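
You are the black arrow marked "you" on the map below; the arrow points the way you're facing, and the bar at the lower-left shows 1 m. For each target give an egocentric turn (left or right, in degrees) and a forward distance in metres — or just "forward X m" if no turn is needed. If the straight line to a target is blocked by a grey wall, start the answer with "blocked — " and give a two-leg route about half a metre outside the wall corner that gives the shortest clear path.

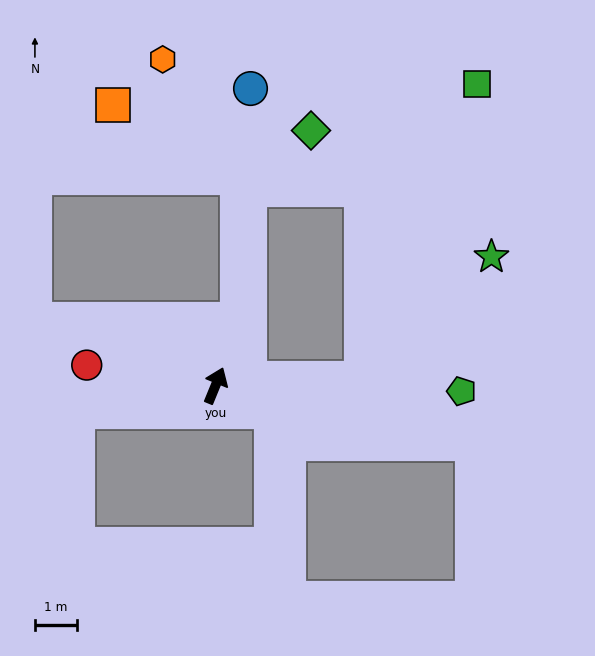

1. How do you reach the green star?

blocked — turn right 65°, forward 3.5 m, then turn left 41°, forward 4.2 m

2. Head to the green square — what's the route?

blocked — turn right 65°, forward 3.5 m, then turn left 66°, forward 7.5 m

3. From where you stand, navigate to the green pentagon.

turn right 69°, forward 5.8 m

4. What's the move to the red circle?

turn left 103°, forward 3.1 m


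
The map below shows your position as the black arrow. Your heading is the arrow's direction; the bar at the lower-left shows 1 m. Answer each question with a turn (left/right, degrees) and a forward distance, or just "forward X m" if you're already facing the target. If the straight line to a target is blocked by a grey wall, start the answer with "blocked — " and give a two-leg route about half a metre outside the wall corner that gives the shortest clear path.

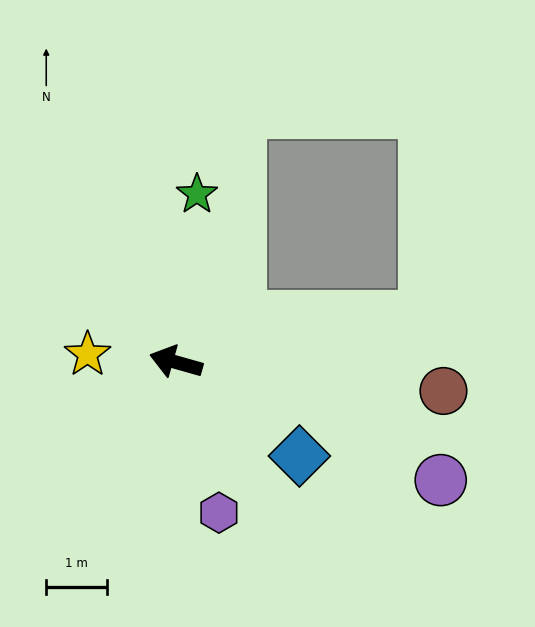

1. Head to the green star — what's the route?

turn right 81°, forward 2.8 m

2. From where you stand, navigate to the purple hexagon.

turn left 122°, forward 2.6 m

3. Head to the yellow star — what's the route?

turn left 11°, forward 1.5 m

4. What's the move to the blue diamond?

turn left 159°, forward 2.5 m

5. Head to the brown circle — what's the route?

turn right 170°, forward 4.4 m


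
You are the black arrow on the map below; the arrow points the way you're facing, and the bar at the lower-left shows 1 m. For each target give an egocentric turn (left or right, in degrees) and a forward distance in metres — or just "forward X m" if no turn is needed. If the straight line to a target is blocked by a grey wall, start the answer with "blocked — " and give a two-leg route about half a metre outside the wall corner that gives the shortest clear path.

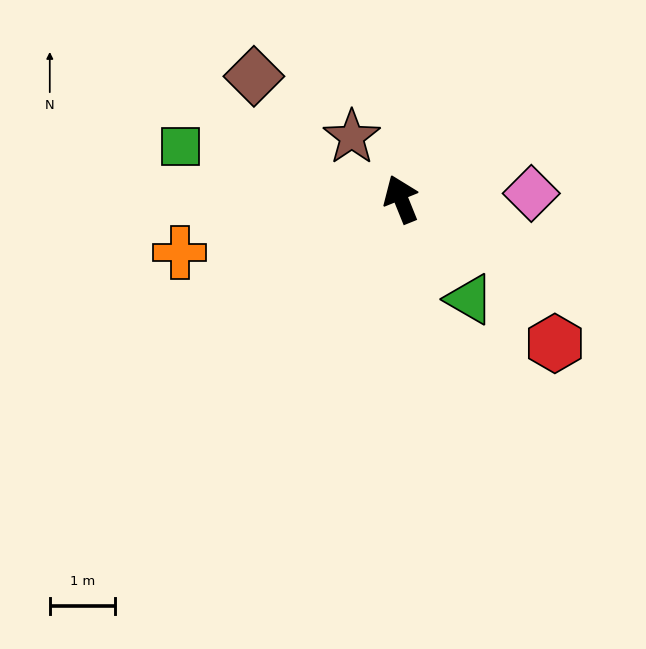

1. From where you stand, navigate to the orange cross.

turn left 82°, forward 3.5 m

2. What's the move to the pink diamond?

turn right 110°, forward 2.0 m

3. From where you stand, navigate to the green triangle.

turn right 168°, forward 1.9 m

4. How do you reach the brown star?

turn left 16°, forward 1.2 m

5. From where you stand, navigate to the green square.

turn left 55°, forward 3.5 m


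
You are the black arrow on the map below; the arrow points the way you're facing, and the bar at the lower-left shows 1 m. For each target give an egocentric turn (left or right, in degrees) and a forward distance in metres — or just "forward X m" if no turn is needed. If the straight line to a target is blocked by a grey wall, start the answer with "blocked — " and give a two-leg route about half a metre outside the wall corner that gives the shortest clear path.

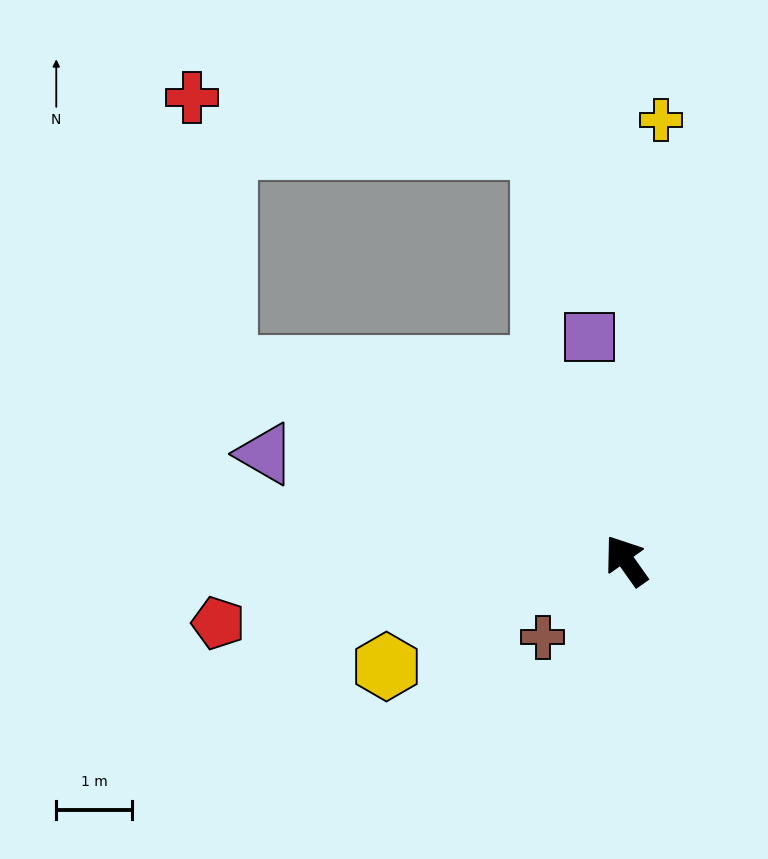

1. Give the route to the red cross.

blocked — turn left 29°, forward 5.9 m, then turn right 57°, forward 3.6 m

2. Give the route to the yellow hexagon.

turn left 79°, forward 3.5 m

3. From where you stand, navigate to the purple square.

turn right 26°, forward 3.0 m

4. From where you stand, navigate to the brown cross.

turn left 97°, forward 1.5 m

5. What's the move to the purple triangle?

turn left 38°, forward 5.0 m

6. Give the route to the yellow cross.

turn right 40°, forward 5.9 m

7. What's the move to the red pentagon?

turn left 63°, forward 5.5 m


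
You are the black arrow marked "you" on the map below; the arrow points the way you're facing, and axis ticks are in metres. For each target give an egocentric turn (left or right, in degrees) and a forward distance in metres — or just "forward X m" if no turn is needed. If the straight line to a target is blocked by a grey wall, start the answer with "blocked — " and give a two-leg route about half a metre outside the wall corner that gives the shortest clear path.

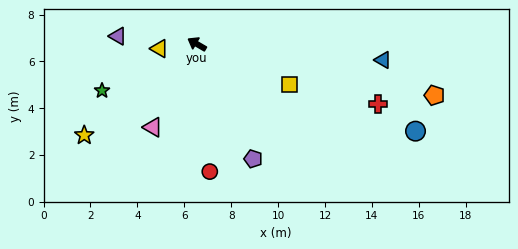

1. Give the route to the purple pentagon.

turn left 146°, forward 5.5 m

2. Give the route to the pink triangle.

turn left 92°, forward 4.0 m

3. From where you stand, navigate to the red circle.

turn left 126°, forward 5.5 m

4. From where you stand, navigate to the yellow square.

turn right 173°, forward 4.3 m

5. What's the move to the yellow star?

turn left 69°, forward 6.2 m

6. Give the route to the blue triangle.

turn right 155°, forward 8.0 m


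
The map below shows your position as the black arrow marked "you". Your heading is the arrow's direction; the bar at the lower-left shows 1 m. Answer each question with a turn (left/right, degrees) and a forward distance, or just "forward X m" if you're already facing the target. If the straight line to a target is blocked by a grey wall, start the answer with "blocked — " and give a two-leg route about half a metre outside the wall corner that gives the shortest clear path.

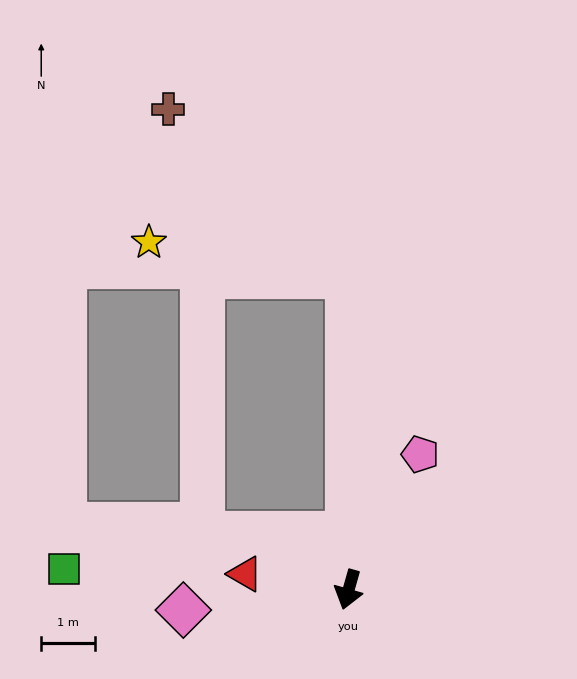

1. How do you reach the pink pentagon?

turn left 168°, forward 2.9 m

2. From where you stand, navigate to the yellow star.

blocked — turn right 164°, forward 5.9 m, then turn left 80°, forward 3.8 m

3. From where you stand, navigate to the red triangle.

turn right 83°, forward 2.0 m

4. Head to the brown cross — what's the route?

blocked — turn right 164°, forward 5.9 m, then turn left 47°, forward 4.6 m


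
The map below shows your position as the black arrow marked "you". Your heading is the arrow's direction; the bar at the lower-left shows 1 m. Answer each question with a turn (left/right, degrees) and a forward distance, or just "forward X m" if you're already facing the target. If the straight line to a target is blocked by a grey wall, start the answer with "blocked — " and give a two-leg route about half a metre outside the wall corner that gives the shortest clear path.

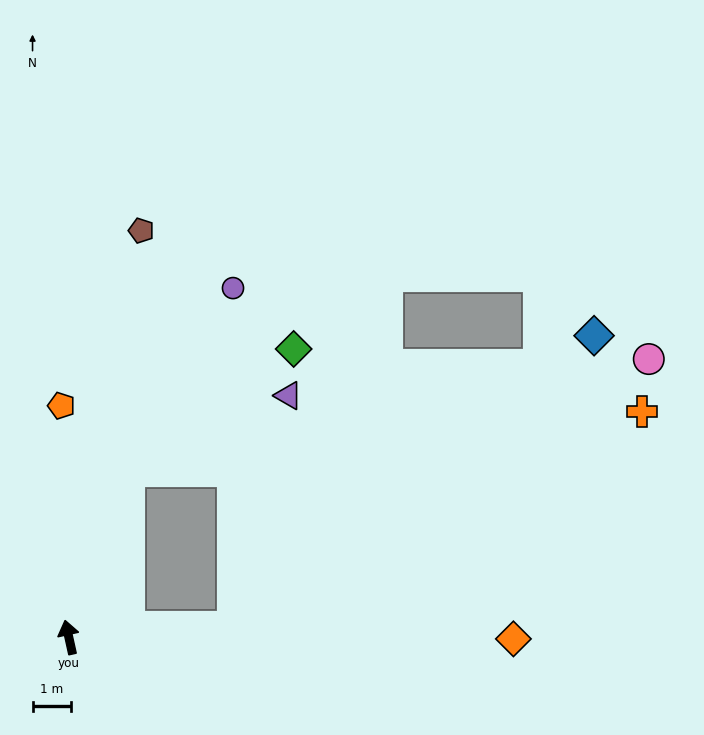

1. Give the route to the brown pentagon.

turn right 23°, forward 10.8 m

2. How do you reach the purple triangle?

blocked — turn right 32°, forward 4.6 m, then turn right 45°, forward 4.6 m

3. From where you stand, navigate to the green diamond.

blocked — turn right 32°, forward 4.6 m, then turn right 34°, forward 5.4 m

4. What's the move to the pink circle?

blocked — turn right 99°, forward 4.3 m, then turn left 29°, forward 13.0 m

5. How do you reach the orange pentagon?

turn right 11°, forward 6.1 m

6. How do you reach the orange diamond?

turn right 103°, forward 11.7 m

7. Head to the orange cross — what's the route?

blocked — turn right 99°, forward 4.3 m, then turn left 24°, forward 12.1 m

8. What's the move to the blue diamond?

blocked — turn right 99°, forward 4.3 m, then turn left 35°, forward 12.2 m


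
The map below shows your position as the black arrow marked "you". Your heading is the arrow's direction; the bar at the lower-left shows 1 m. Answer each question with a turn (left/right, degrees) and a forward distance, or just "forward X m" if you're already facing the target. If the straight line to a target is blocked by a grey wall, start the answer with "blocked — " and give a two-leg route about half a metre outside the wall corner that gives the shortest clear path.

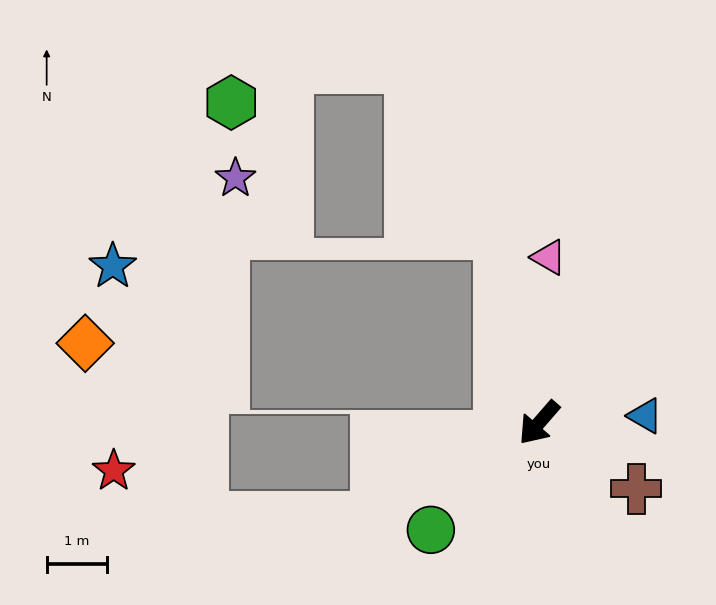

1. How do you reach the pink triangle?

turn right 142°, forward 2.7 m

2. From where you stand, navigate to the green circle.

turn right 4°, forward 2.5 m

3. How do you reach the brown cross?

turn left 97°, forward 1.9 m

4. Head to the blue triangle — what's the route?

turn left 135°, forward 1.8 m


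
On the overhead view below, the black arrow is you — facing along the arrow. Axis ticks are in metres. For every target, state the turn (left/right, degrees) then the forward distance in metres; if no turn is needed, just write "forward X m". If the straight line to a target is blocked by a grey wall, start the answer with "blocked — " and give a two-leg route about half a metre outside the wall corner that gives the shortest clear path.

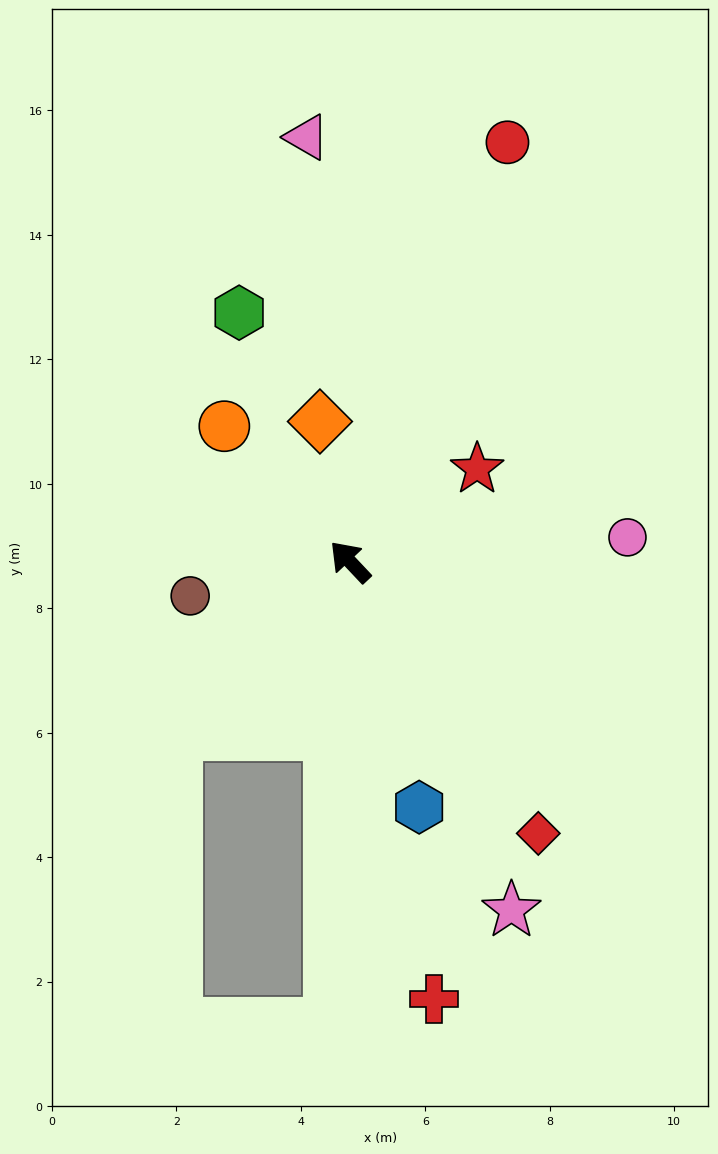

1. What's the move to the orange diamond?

turn right 31°, forward 2.3 m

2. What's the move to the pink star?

turn left 162°, forward 6.2 m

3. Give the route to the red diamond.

turn left 171°, forward 5.3 m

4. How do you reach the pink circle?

turn right 128°, forward 4.5 m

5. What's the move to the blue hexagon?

turn left 152°, forward 4.1 m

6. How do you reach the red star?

turn right 97°, forward 2.5 m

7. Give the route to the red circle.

turn right 64°, forward 7.2 m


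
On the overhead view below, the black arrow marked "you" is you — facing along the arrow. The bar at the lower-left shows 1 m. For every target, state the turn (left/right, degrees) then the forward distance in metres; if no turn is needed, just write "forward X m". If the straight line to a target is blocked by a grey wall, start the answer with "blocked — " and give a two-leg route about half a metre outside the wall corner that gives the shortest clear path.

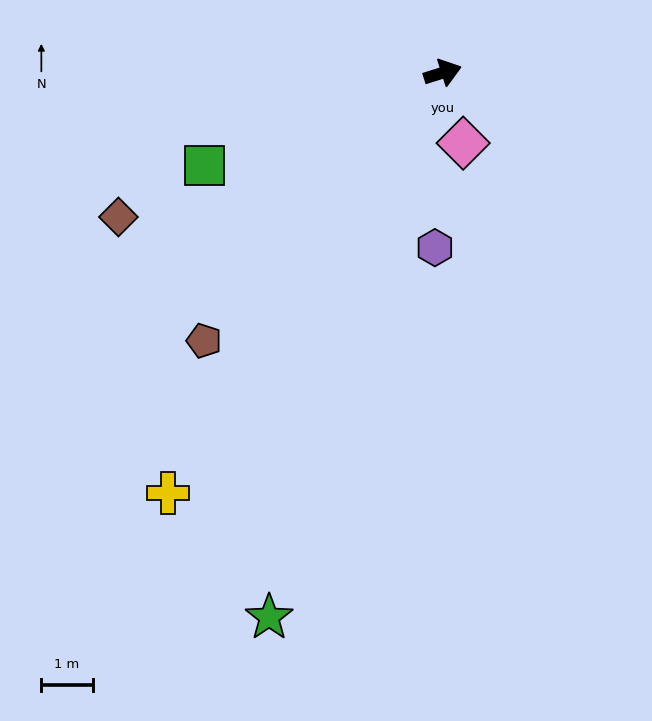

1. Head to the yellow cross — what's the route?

turn right 141°, forward 9.7 m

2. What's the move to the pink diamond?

turn right 91°, forward 1.4 m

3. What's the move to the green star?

turn right 125°, forward 11.1 m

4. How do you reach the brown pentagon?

turn right 149°, forward 7.0 m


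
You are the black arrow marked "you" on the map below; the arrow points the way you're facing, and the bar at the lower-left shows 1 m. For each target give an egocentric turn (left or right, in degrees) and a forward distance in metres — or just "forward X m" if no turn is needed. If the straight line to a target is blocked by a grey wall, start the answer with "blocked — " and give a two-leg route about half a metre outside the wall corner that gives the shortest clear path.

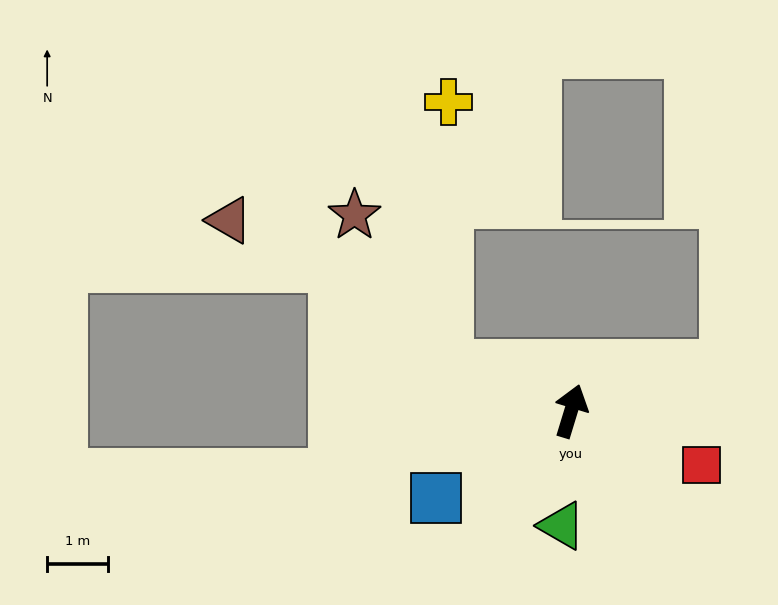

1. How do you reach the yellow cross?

blocked — turn left 87°, forward 2.1 m, then turn right 70°, forward 4.3 m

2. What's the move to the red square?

turn right 95°, forward 2.3 m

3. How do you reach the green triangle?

turn right 168°, forward 1.9 m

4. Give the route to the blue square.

turn left 140°, forward 2.6 m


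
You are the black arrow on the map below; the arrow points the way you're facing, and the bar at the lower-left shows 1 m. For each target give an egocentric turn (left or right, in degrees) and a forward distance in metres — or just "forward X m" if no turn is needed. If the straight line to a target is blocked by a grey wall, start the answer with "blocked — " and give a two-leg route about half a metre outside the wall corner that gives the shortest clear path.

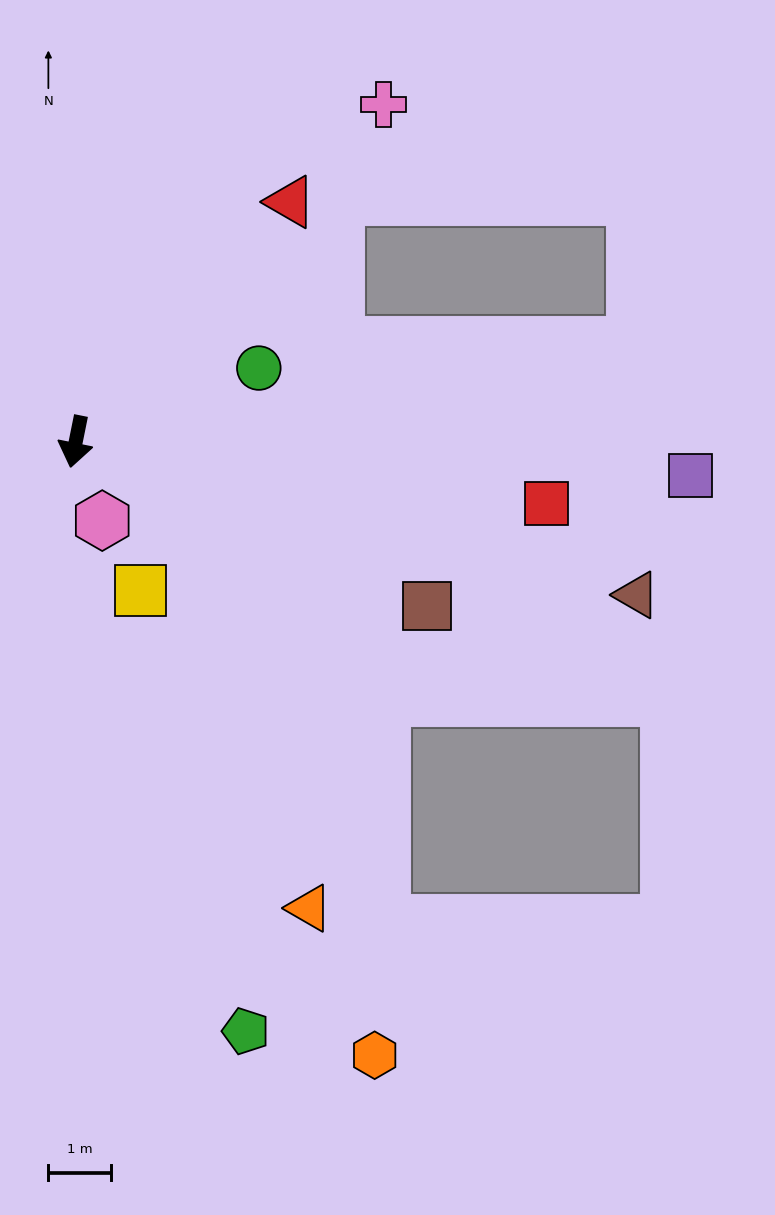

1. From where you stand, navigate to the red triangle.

turn left 150°, forward 5.1 m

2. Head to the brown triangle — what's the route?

turn left 86°, forward 9.2 m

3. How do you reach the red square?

turn left 94°, forward 7.5 m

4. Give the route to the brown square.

turn left 76°, forward 6.2 m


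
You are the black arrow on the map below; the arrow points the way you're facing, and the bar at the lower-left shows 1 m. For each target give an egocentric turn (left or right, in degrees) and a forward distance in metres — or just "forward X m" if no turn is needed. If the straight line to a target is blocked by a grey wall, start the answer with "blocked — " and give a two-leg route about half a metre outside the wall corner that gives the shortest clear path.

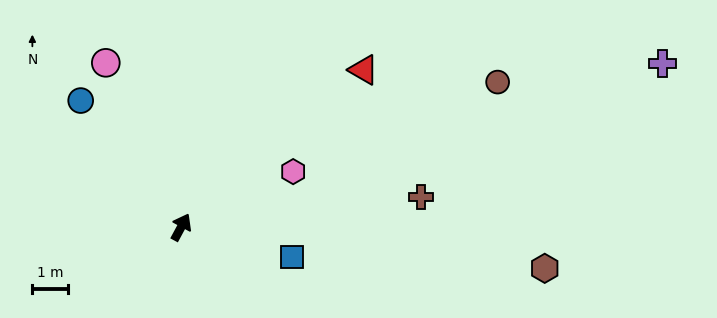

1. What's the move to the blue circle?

turn left 67°, forward 4.5 m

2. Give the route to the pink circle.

turn left 53°, forward 5.1 m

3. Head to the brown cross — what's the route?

turn right 55°, forward 6.8 m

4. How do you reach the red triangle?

turn right 21°, forward 6.8 m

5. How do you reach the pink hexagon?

turn right 35°, forward 3.5 m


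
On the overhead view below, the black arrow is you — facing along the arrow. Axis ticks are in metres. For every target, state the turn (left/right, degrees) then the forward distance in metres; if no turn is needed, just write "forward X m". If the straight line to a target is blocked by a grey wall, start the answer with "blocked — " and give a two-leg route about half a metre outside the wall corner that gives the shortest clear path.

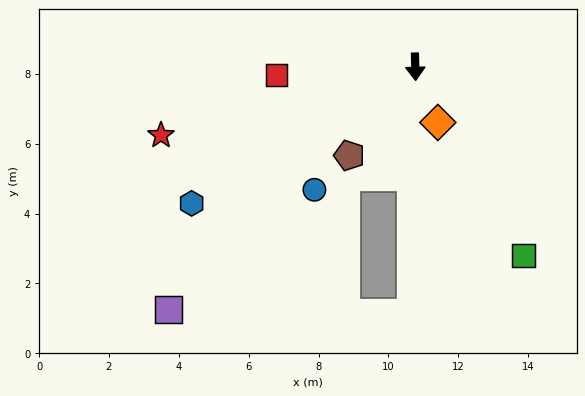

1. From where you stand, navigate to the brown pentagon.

turn right 38°, forward 3.2 m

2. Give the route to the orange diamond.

turn left 20°, forward 1.7 m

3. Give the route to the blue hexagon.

turn right 60°, forward 7.5 m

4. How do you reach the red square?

turn right 88°, forward 4.0 m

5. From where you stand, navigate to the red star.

turn right 77°, forward 7.5 m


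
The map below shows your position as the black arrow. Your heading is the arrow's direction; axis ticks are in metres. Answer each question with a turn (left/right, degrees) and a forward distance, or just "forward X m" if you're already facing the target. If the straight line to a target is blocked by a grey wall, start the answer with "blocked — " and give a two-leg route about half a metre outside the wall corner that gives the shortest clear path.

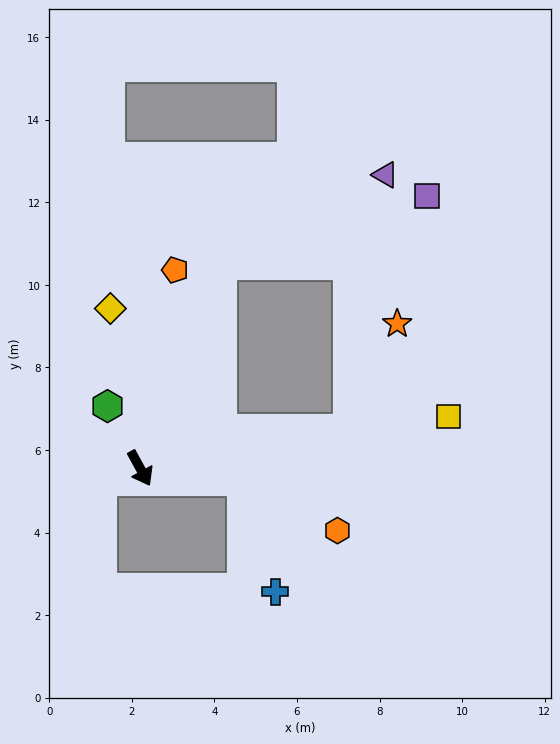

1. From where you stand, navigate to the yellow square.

turn left 71°, forward 7.6 m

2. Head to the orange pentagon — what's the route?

turn left 141°, forward 4.9 m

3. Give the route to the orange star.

blocked — turn left 71°, forward 5.2 m, then turn left 57°, forward 2.8 m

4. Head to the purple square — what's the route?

blocked — turn left 130°, forward 5.3 m, then turn right 51°, forward 5.3 m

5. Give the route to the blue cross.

blocked — turn left 56°, forward 2.5 m, then turn right 70°, forward 2.8 m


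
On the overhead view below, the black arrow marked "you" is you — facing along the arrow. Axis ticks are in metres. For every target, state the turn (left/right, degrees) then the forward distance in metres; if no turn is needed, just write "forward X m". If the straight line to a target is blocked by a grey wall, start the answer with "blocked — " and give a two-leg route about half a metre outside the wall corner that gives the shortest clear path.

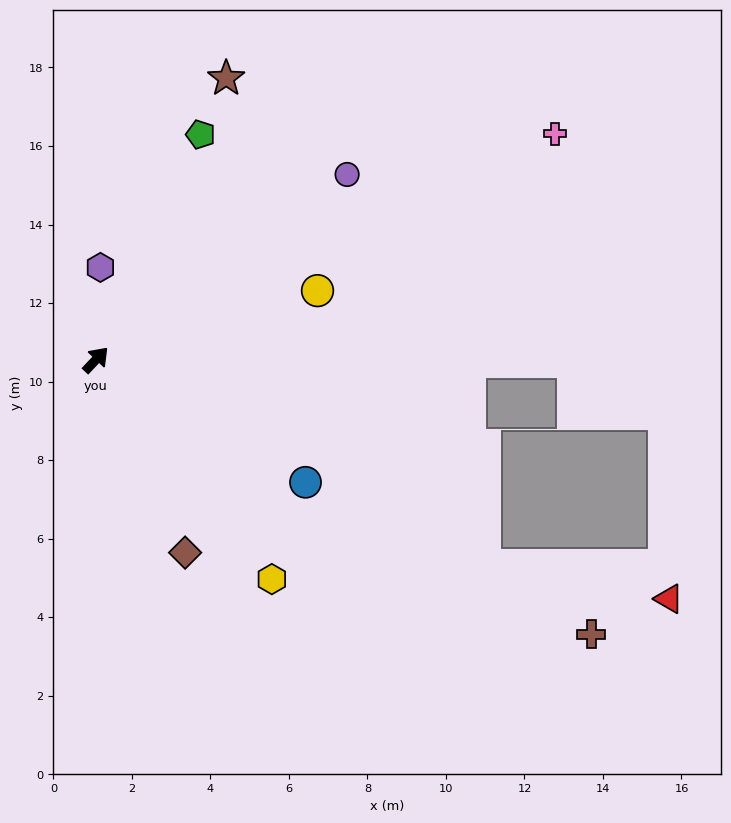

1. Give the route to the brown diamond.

turn right 112°, forward 5.4 m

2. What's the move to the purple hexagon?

turn left 41°, forward 2.4 m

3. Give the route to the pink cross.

turn right 20°, forward 13.0 m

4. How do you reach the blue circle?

turn right 77°, forward 6.2 m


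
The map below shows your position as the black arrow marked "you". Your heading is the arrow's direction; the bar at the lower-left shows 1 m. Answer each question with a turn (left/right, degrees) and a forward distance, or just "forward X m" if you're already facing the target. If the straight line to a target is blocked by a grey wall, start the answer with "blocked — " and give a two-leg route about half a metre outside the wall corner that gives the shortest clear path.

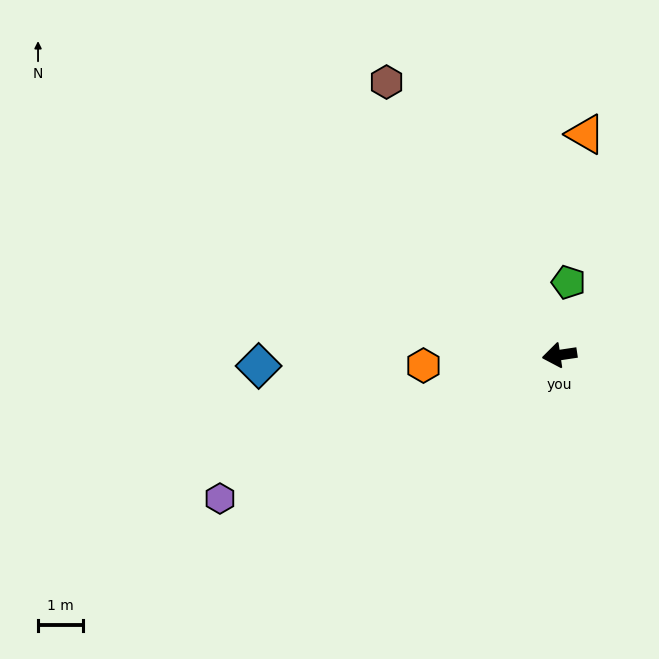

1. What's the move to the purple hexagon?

turn left 14°, forward 8.2 m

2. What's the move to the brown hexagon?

turn right 66°, forward 7.2 m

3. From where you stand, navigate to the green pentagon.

turn right 106°, forward 1.6 m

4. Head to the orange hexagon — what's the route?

turn right 4°, forward 3.0 m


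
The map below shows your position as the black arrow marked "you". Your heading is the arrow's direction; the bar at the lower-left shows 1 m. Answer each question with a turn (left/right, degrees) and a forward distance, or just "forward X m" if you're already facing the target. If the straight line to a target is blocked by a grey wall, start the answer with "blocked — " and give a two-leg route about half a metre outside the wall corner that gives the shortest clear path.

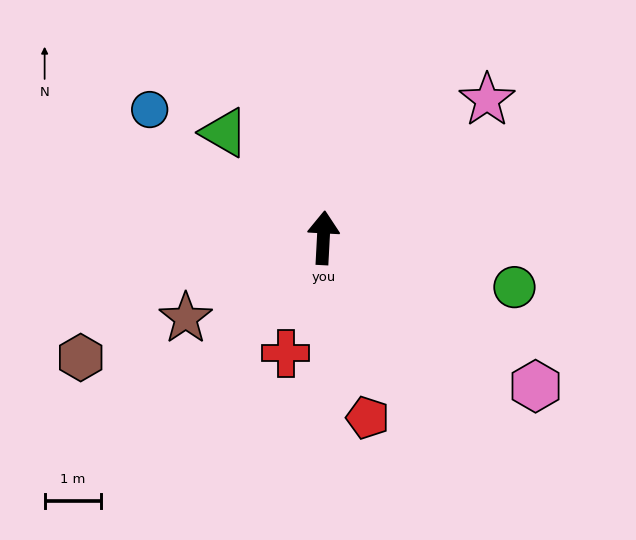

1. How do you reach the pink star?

turn right 47°, forward 3.8 m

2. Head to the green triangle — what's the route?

turn left 46°, forward 2.5 m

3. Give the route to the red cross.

turn left 165°, forward 2.1 m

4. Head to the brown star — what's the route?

turn left 123°, forward 2.8 m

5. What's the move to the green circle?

turn right 101°, forward 3.5 m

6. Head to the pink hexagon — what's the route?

turn right 122°, forward 4.6 m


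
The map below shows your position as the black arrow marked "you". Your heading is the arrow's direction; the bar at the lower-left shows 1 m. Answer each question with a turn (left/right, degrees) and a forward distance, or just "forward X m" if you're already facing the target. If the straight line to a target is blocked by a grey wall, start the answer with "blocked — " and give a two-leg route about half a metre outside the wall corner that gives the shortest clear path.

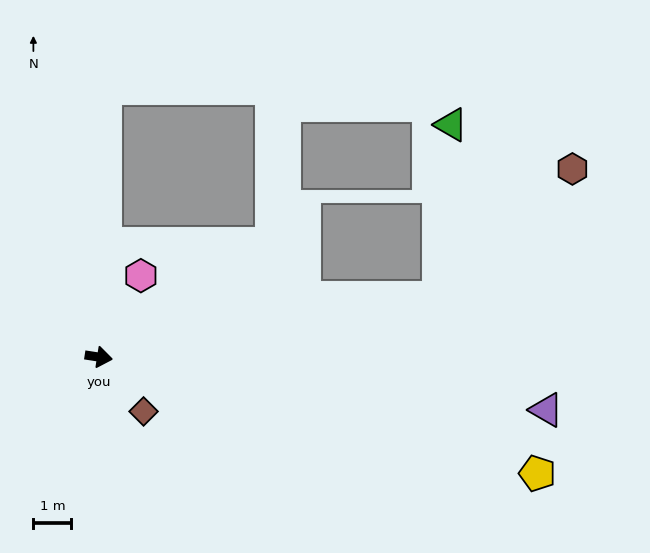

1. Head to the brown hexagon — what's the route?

blocked — turn left 19°, forward 9.1 m, then turn left 33°, forward 4.9 m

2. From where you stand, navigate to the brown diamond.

turn right 42°, forward 1.9 m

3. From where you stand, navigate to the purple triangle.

turn left 2°, forward 11.9 m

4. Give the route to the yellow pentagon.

turn right 6°, forward 11.9 m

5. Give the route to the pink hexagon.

turn left 71°, forward 2.4 m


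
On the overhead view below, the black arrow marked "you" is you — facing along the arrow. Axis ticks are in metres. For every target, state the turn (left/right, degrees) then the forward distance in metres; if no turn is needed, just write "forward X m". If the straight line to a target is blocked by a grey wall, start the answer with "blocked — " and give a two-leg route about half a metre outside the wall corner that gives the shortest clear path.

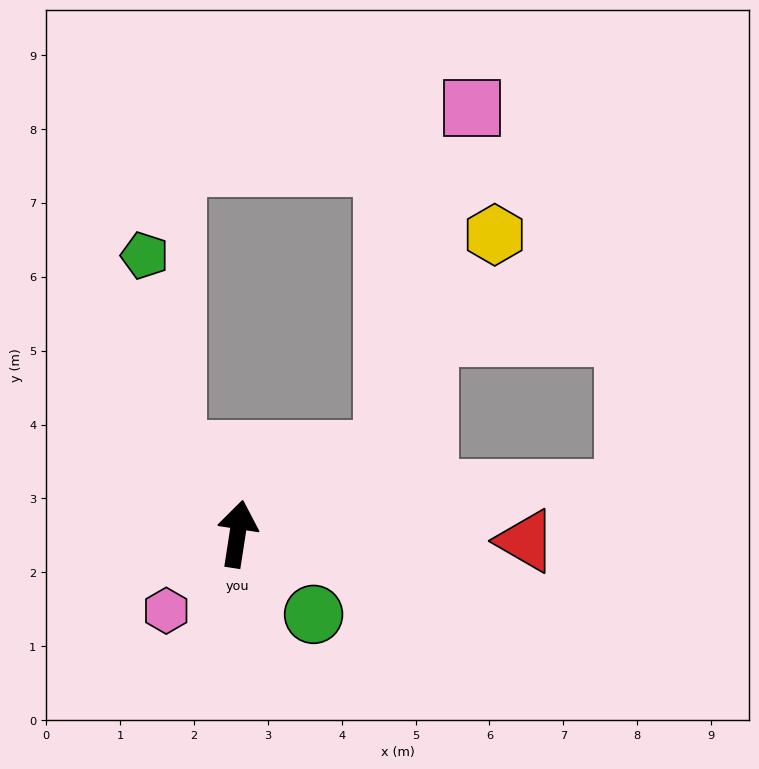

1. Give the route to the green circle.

turn right 128°, forward 1.5 m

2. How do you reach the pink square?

blocked — turn right 52°, forward 2.3 m, then turn left 47°, forward 4.8 m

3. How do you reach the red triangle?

turn right 83°, forward 3.9 m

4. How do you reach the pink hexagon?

turn left 146°, forward 1.4 m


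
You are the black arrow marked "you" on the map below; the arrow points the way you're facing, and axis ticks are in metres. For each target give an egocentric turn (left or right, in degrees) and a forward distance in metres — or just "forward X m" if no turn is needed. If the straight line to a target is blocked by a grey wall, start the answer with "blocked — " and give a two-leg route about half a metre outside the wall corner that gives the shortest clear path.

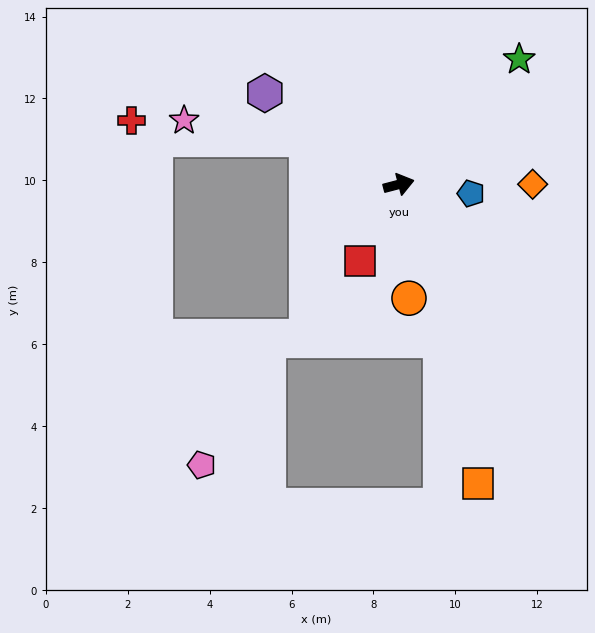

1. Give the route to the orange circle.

turn right 100°, forward 2.8 m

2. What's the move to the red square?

turn right 131°, forward 2.1 m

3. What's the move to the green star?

turn left 31°, forward 4.2 m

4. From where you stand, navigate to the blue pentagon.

turn right 22°, forward 1.8 m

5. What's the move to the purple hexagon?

turn left 131°, forward 4.0 m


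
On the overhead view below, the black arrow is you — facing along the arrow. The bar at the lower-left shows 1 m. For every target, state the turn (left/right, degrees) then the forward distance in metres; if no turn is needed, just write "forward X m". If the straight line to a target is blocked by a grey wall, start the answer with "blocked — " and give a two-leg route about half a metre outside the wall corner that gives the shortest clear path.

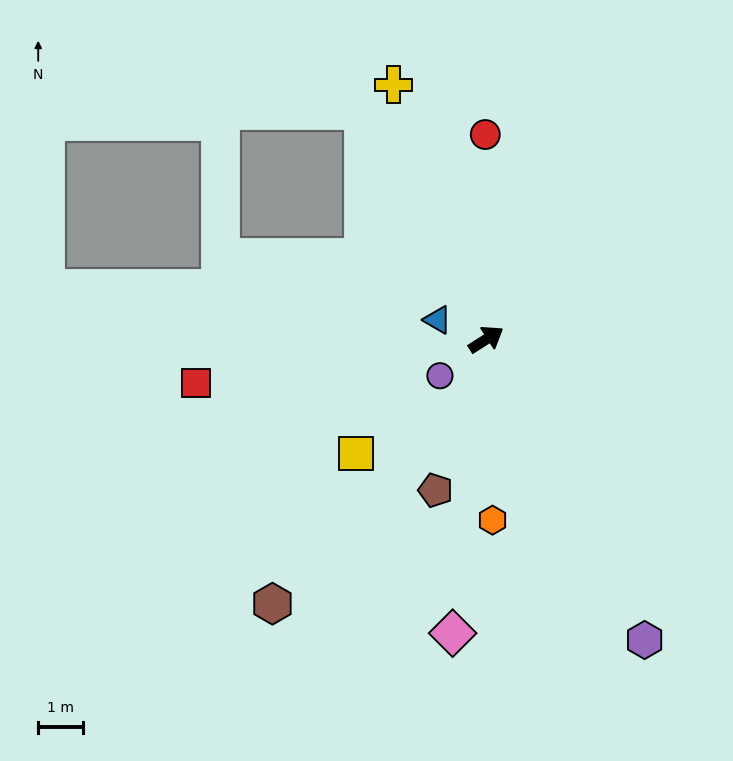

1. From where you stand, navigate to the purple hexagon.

turn right 95°, forward 7.5 m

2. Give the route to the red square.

turn left 156°, forward 6.5 m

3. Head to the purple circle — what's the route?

turn right 174°, forward 1.3 m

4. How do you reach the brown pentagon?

turn right 141°, forward 3.5 m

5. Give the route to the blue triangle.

turn left 126°, forward 1.2 m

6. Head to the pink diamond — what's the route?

turn right 129°, forward 6.6 m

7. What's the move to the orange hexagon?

turn right 121°, forward 4.0 m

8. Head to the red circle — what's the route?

turn left 58°, forward 4.5 m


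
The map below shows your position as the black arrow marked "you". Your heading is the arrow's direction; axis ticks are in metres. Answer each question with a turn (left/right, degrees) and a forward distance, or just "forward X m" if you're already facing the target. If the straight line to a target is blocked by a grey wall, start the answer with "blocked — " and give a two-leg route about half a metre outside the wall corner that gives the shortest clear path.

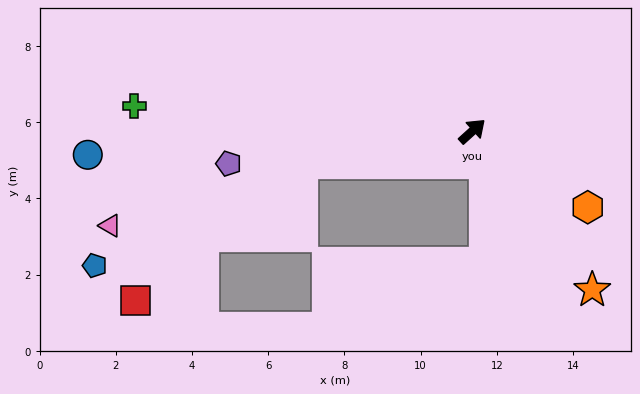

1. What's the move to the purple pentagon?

turn left 145°, forward 6.4 m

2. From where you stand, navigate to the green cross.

turn left 134°, forward 8.9 m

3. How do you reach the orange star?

turn right 95°, forward 5.2 m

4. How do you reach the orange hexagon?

turn right 76°, forward 3.6 m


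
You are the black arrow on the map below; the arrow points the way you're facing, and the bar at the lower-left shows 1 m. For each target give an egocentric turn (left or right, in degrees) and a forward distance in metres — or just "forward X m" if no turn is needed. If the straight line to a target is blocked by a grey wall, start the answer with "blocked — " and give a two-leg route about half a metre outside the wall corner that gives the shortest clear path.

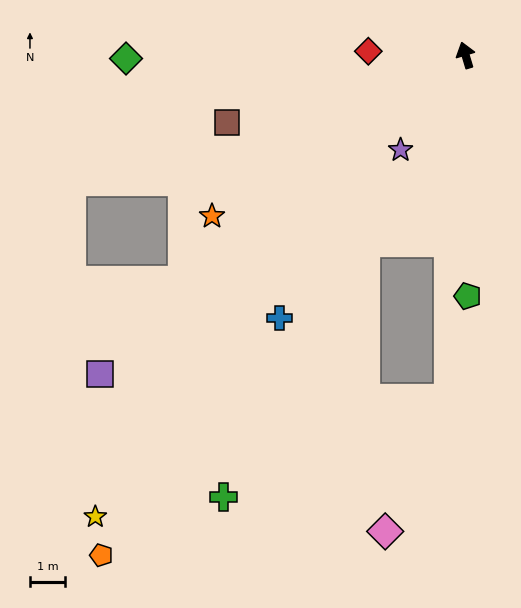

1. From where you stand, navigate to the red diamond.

turn left 71°, forward 2.8 m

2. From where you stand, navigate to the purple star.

turn left 129°, forward 3.3 m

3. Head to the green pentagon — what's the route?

turn left 164°, forward 6.9 m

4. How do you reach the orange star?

turn left 106°, forward 8.6 m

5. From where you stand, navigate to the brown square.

turn left 89°, forward 7.1 m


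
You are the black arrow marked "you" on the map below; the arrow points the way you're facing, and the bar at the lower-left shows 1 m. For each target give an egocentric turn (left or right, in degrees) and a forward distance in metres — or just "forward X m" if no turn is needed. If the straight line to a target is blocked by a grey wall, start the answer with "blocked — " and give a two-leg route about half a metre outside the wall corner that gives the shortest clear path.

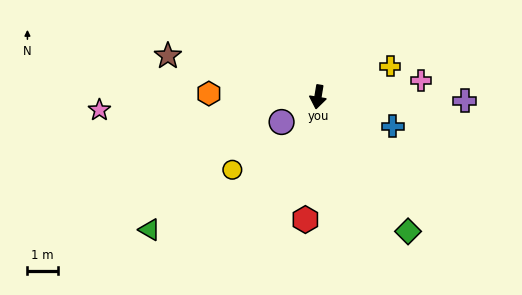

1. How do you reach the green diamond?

turn left 43°, forward 5.4 m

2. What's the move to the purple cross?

turn left 98°, forward 4.9 m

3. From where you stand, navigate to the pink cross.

turn left 108°, forward 3.4 m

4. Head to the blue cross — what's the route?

turn left 78°, forward 2.7 m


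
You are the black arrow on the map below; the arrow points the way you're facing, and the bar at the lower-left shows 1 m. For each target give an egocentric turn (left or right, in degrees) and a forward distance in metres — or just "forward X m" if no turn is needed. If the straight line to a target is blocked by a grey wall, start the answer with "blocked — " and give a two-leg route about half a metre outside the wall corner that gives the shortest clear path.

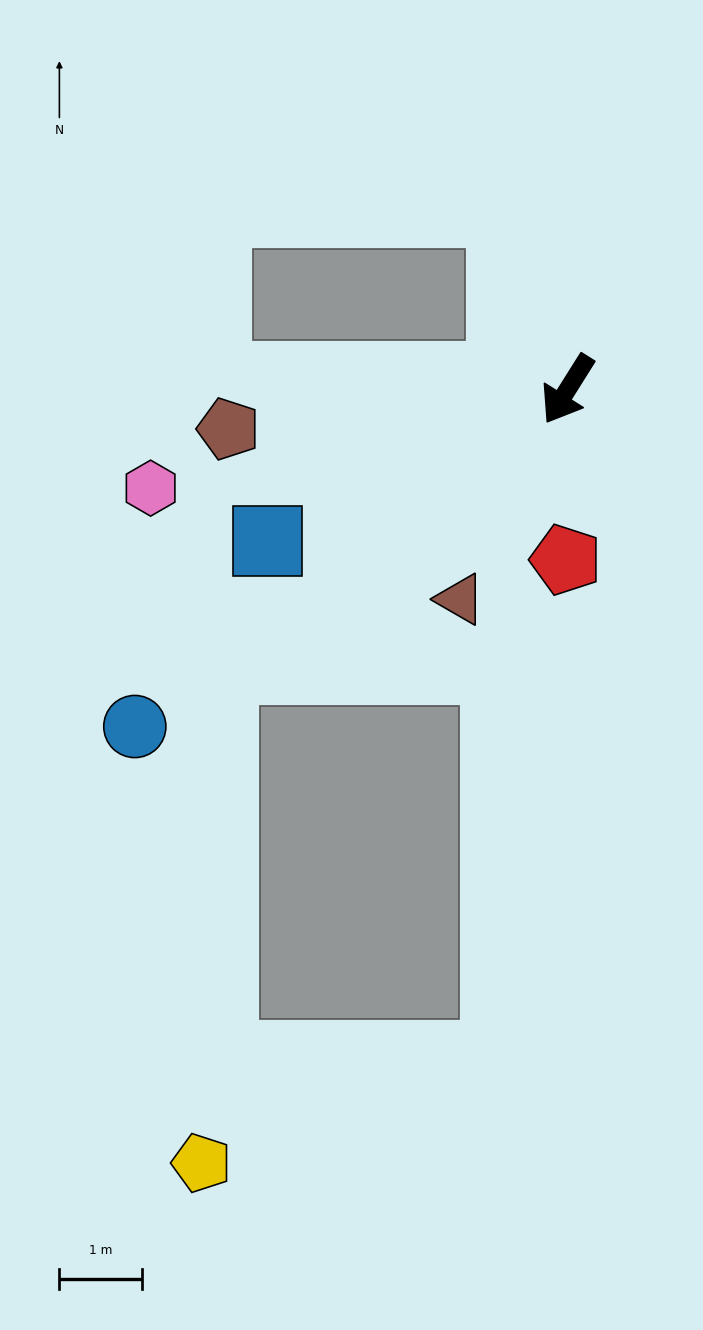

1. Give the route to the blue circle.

turn right 20°, forward 6.6 m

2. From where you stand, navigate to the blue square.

turn right 31°, forward 4.1 m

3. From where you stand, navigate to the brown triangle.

turn left 5°, forward 2.8 m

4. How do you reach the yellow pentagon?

blocked — turn right 19°, forward 5.4 m, then turn left 49°, forward 6.0 m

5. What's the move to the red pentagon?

turn left 31°, forward 2.1 m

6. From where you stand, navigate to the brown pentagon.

turn right 51°, forward 4.1 m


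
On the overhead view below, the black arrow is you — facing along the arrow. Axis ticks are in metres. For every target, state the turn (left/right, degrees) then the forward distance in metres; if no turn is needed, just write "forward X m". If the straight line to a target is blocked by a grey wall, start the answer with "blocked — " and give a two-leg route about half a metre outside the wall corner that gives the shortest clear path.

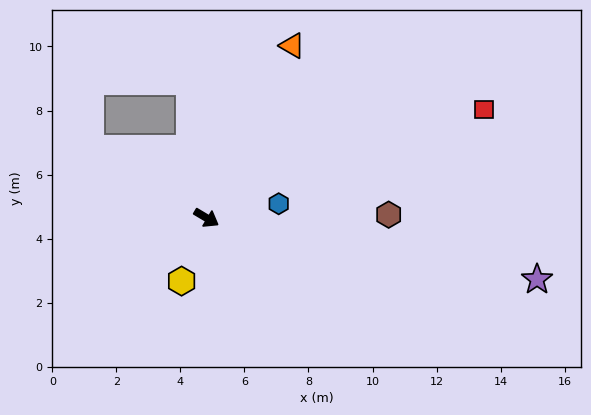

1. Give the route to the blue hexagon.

turn left 42°, forward 2.3 m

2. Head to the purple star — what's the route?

turn left 20°, forward 10.5 m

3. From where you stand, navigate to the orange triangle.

turn left 94°, forward 6.0 m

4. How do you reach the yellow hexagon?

turn right 81°, forward 2.1 m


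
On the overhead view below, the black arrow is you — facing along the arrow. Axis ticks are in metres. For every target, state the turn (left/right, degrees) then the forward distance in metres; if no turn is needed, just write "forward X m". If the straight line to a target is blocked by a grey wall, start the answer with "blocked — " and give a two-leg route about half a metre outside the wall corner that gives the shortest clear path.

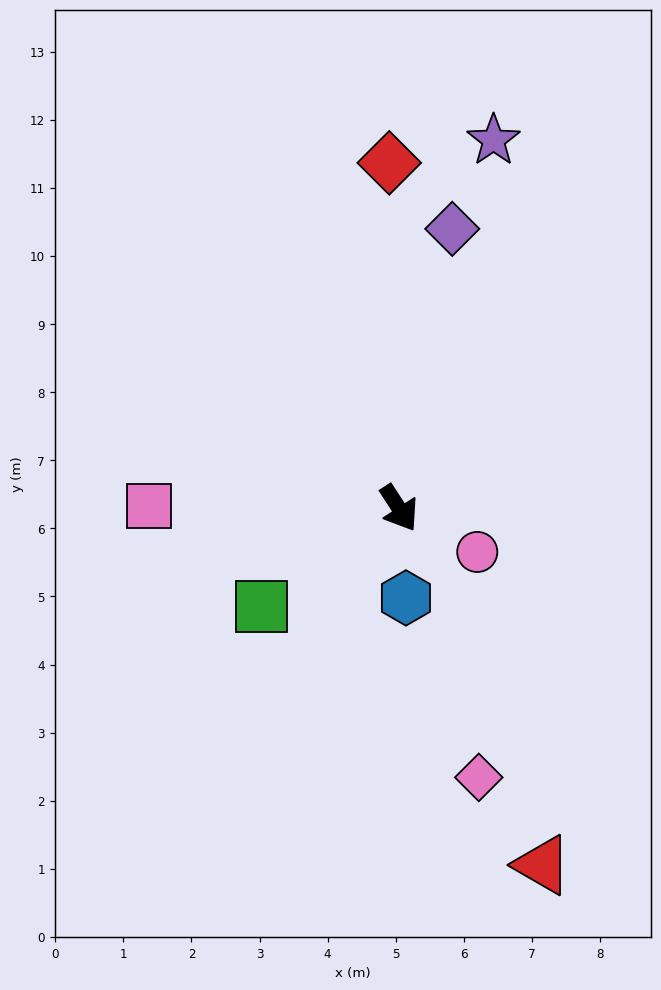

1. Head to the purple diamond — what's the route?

turn left 136°, forward 4.2 m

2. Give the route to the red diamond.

turn left 149°, forward 5.1 m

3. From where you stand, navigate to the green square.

turn right 87°, forward 2.5 m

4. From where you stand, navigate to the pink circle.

turn left 28°, forward 1.3 m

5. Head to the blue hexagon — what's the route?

turn right 29°, forward 1.3 m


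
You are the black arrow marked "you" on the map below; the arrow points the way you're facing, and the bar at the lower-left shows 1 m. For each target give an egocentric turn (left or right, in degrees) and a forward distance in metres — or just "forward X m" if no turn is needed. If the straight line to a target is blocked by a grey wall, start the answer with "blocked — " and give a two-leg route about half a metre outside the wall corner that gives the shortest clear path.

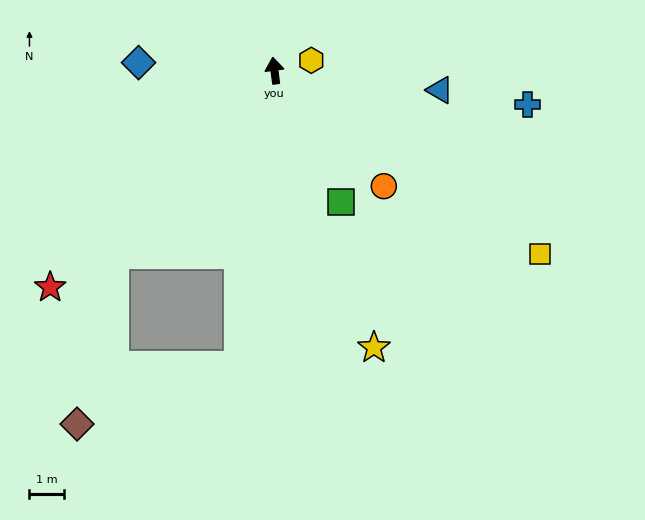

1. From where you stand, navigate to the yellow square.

turn right 132°, forward 9.5 m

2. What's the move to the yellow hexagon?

turn right 82°, forward 1.1 m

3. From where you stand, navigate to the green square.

turn right 161°, forward 4.3 m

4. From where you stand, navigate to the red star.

turn left 127°, forward 9.2 m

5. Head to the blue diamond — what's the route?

turn left 79°, forward 4.0 m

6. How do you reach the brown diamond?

blocked — turn left 132°, forward 7.2 m, then turn left 28°, forward 5.1 m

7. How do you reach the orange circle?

turn right 144°, forward 4.7 m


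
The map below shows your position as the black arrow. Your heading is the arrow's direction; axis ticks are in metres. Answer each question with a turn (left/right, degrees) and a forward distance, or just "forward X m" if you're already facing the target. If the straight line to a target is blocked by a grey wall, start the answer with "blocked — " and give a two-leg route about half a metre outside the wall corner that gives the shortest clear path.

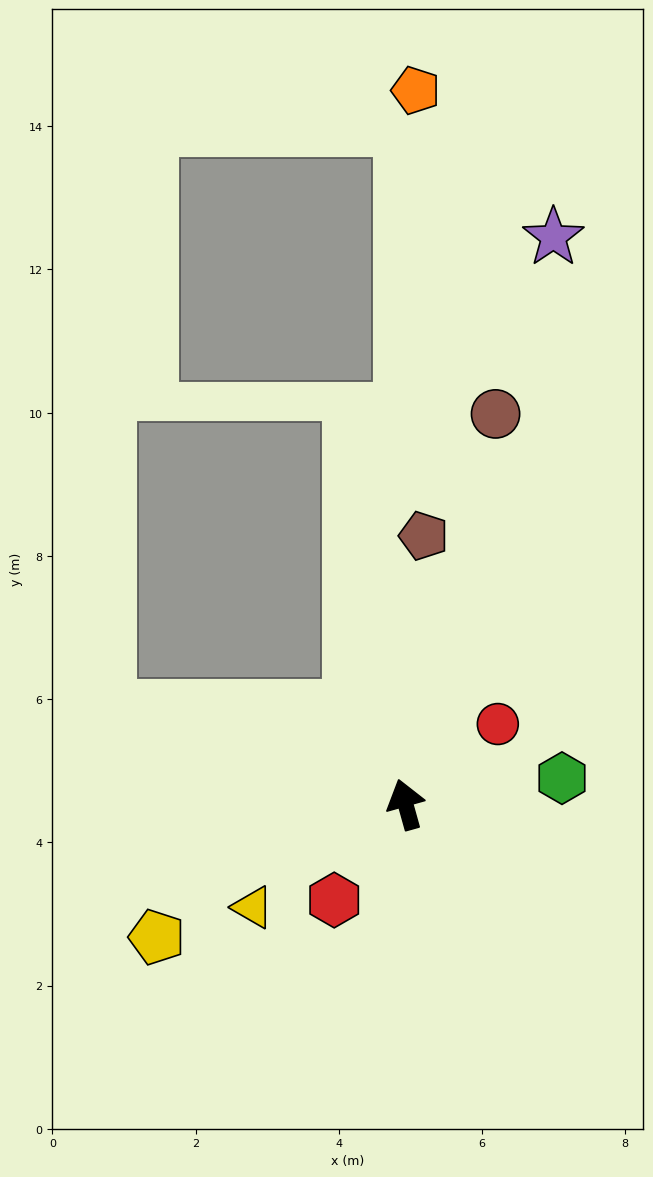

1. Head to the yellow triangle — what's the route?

turn left 108°, forward 2.6 m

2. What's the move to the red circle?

turn right 65°, forward 1.7 m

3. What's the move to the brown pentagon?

turn right 19°, forward 3.8 m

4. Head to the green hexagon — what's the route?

turn right 96°, forward 2.2 m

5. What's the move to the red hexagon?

turn left 128°, forward 1.7 m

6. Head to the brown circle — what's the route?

turn right 29°, forward 5.6 m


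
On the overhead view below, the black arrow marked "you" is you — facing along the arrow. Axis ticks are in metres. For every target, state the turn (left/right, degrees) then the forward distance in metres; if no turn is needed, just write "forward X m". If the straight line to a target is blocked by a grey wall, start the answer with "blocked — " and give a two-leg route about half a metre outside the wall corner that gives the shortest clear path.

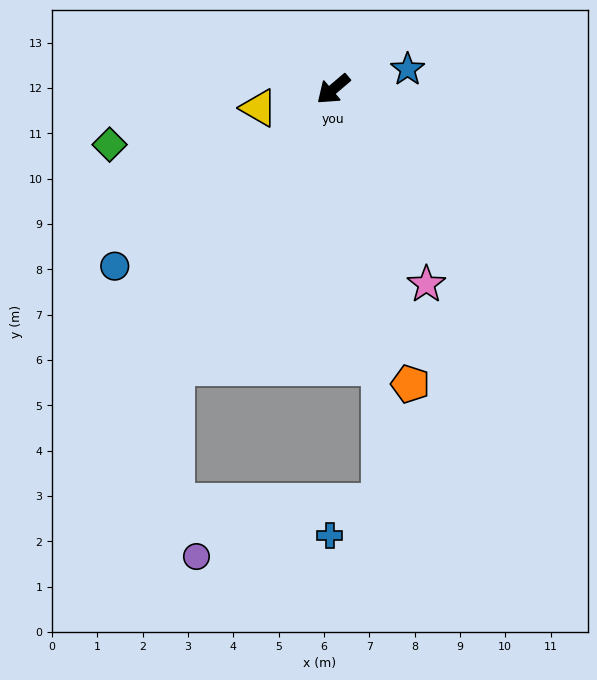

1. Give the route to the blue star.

turn left 155°, forward 1.7 m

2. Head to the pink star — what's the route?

turn left 75°, forward 4.8 m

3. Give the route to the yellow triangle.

turn right 26°, forward 1.7 m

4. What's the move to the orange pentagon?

turn left 64°, forward 6.7 m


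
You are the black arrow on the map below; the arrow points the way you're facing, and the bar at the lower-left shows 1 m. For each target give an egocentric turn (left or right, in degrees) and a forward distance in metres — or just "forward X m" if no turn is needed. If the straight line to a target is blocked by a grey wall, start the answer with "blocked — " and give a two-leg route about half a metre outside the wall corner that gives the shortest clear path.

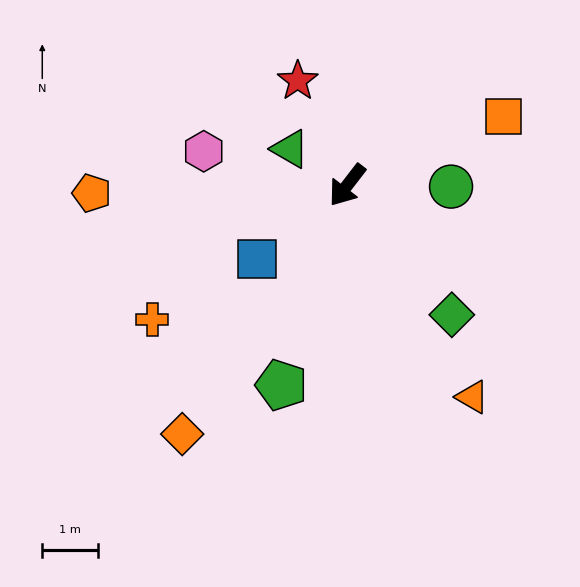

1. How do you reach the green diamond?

turn left 77°, forward 3.0 m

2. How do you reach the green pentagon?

turn left 19°, forward 3.8 m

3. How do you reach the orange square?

turn left 151°, forward 3.1 m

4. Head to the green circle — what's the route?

turn left 127°, forward 1.9 m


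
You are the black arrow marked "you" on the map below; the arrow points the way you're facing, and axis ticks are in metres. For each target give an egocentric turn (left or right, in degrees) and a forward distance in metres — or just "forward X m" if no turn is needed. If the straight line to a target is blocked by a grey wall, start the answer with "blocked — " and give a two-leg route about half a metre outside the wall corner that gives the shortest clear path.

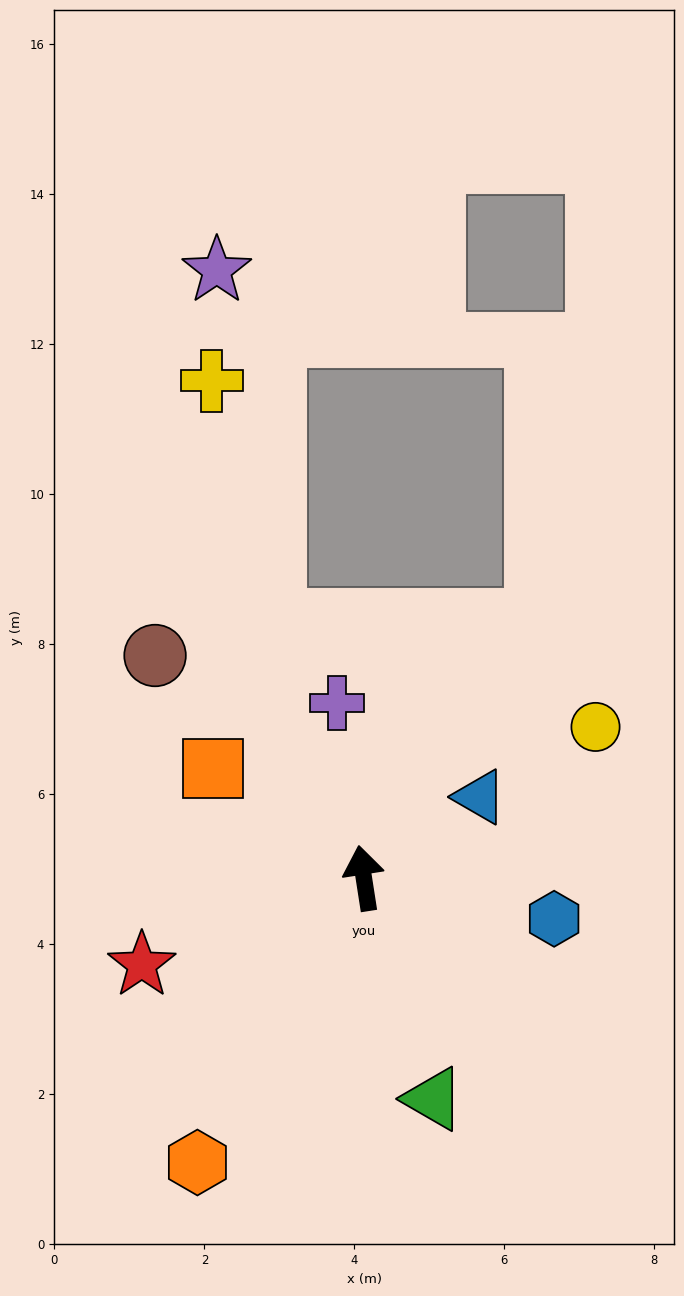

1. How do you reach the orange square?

turn left 45°, forward 2.5 m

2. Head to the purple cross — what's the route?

forward 2.4 m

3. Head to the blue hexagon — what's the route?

turn right 111°, forward 2.6 m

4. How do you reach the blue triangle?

turn right 64°, forward 1.9 m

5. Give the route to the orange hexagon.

turn left 141°, forward 4.4 m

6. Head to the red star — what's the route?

turn left 103°, forward 3.2 m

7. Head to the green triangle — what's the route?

turn right 171°, forward 3.1 m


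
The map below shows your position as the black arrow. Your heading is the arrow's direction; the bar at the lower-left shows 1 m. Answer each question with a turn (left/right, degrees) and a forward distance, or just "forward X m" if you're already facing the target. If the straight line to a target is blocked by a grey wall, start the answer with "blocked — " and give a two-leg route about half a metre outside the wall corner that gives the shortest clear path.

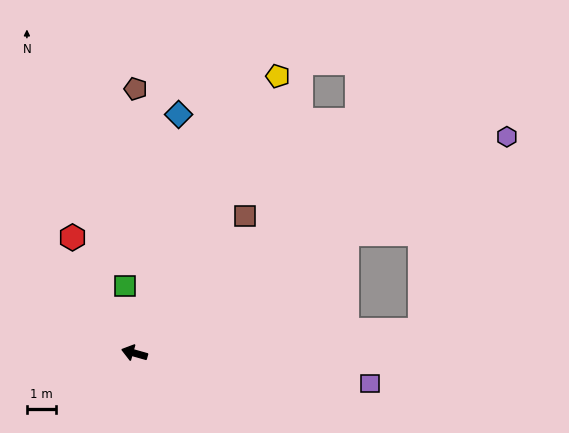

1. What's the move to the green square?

turn right 66°, forward 2.3 m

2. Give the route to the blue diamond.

turn right 85°, forward 8.3 m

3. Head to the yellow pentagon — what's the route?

turn right 102°, forward 10.7 m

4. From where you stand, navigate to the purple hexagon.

turn right 134°, forward 14.8 m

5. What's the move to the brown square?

turn right 113°, forward 6.0 m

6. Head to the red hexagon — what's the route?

turn right 46°, forward 4.5 m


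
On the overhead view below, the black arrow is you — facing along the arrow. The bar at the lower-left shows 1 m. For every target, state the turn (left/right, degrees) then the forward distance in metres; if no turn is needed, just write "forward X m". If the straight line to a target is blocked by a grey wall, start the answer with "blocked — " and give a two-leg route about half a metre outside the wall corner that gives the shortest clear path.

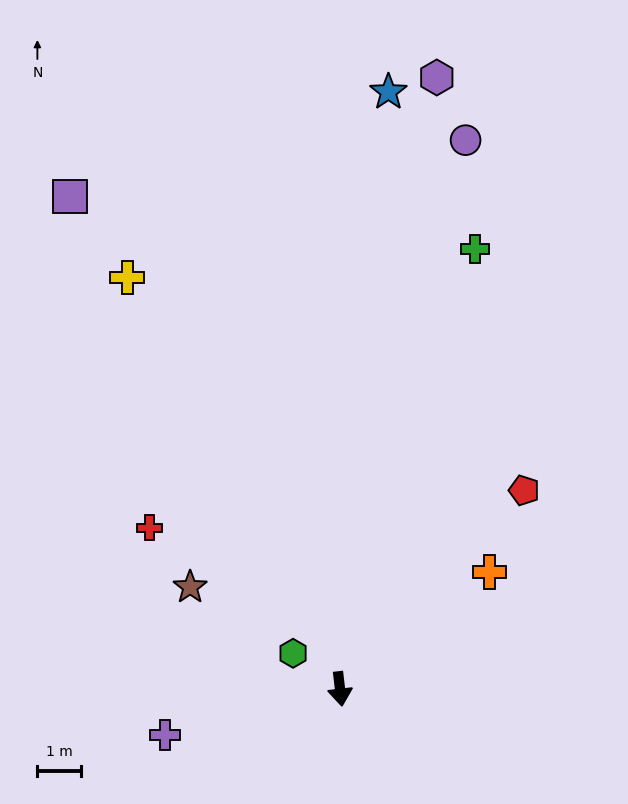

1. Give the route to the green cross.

turn left 156°, forward 10.5 m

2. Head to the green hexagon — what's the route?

turn right 134°, forward 1.3 m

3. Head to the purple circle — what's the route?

turn left 161°, forward 12.8 m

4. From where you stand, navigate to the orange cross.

turn left 121°, forward 4.3 m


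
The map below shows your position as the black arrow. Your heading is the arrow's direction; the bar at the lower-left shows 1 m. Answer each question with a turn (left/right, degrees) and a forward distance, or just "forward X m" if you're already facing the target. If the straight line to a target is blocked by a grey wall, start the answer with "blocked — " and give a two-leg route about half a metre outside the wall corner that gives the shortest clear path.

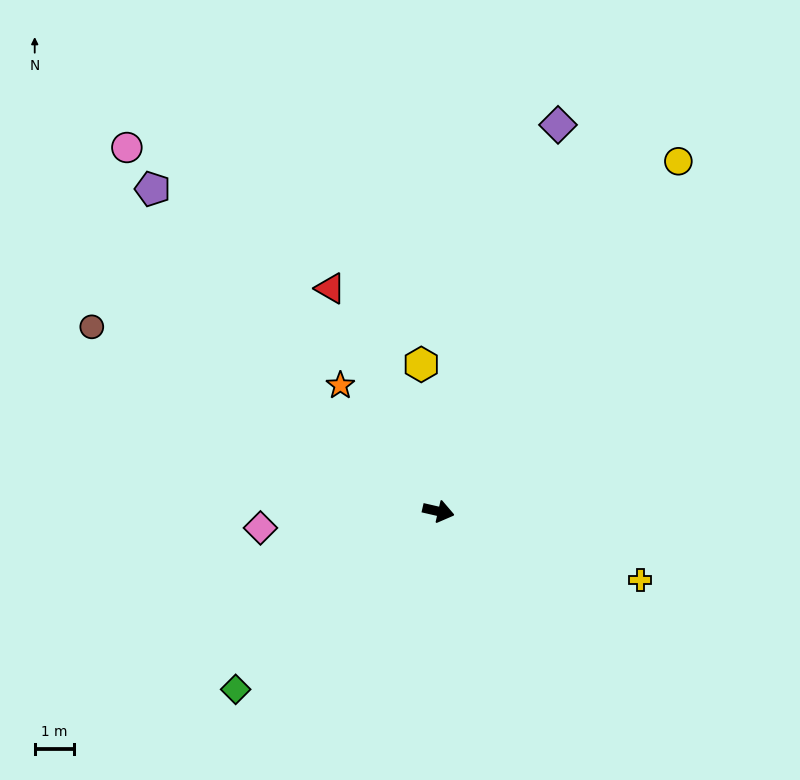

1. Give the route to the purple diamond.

turn left 86°, forward 10.2 m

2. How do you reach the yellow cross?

turn right 6°, forward 5.4 m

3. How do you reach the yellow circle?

turn left 69°, forward 10.7 m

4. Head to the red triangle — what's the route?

turn left 129°, forward 6.2 m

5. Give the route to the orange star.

turn left 141°, forward 4.0 m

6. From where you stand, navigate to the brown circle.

turn left 165°, forward 9.9 m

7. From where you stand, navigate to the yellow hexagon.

turn left 110°, forward 3.7 m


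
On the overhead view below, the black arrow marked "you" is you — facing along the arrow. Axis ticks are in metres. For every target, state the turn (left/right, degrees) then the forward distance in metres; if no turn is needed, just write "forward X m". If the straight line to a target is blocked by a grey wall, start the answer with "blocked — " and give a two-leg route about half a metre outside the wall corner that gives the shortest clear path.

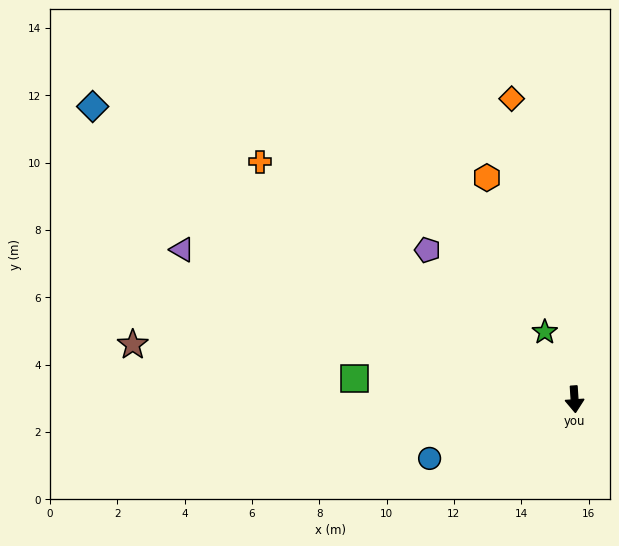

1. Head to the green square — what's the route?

turn right 99°, forward 6.6 m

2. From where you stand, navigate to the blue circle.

turn right 72°, forward 4.6 m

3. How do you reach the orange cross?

turn right 131°, forward 11.7 m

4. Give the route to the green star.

turn right 160°, forward 2.2 m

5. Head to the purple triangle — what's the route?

turn right 115°, forward 12.5 m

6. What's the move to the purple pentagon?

turn right 139°, forward 6.2 m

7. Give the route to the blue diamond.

turn right 125°, forward 16.7 m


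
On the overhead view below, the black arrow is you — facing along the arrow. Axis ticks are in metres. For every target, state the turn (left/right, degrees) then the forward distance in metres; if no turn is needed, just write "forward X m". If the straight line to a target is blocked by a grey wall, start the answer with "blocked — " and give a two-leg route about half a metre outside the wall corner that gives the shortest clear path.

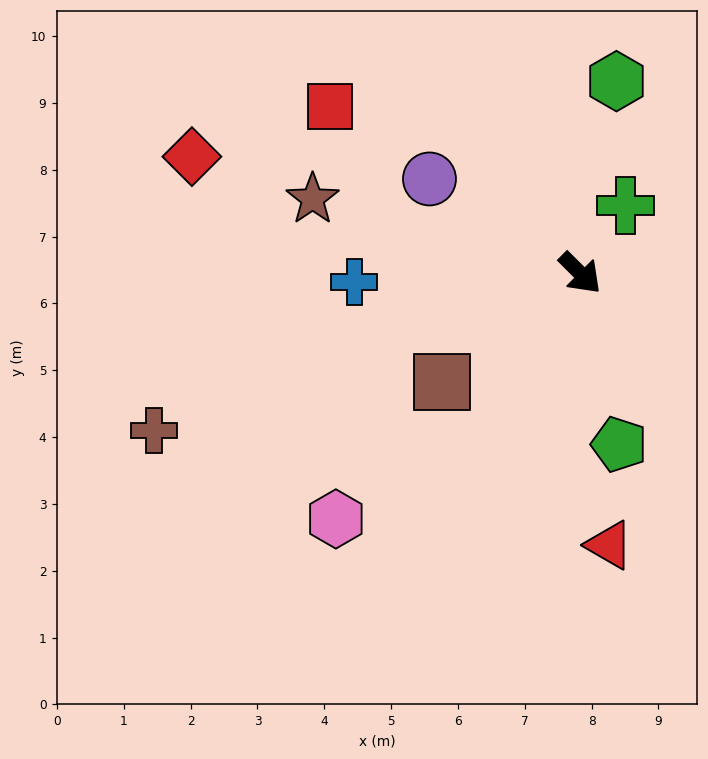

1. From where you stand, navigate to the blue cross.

turn right 133°, forward 3.4 m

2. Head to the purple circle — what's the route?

turn right 167°, forward 2.7 m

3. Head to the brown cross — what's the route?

turn right 115°, forward 6.8 m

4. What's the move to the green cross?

turn left 101°, forward 1.2 m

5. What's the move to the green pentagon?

turn right 32°, forward 2.6 m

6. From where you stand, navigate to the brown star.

turn right 151°, forward 4.2 m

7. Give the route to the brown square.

turn right 97°, forward 2.6 m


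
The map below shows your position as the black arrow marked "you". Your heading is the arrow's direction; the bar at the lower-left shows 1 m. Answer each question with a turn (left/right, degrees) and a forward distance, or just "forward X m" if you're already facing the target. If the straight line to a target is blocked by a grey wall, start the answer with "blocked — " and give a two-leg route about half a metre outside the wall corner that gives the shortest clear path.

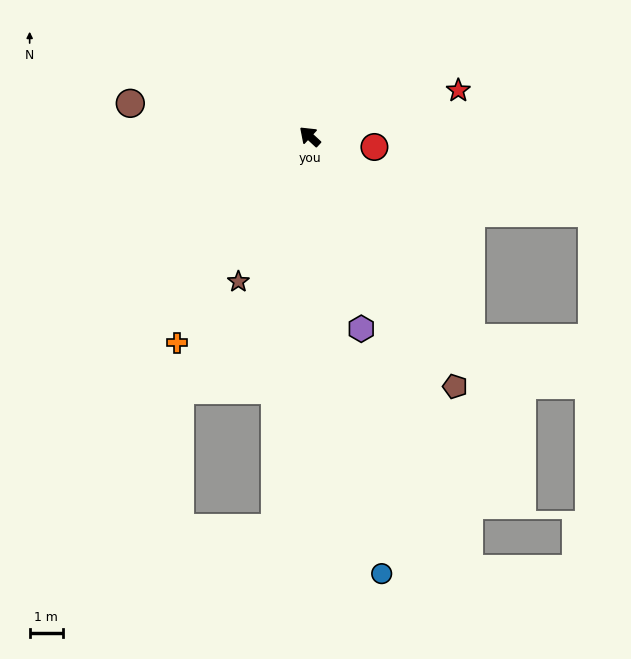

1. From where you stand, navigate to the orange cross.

turn left 100°, forward 7.4 m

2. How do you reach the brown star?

turn left 106°, forward 4.9 m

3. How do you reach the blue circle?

turn left 142°, forward 13.4 m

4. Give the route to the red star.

turn right 120°, forward 4.7 m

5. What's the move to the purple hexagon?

turn left 148°, forward 6.0 m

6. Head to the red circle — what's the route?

turn right 147°, forward 2.0 m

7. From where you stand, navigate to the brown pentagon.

turn left 163°, forward 8.8 m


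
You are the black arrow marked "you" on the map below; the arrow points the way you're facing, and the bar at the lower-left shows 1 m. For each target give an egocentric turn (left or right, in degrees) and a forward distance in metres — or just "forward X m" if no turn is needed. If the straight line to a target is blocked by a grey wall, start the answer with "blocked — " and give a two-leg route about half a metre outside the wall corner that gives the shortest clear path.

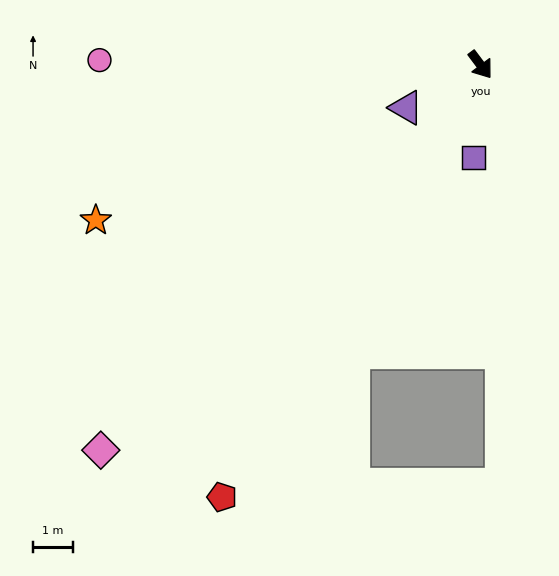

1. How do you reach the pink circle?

turn right 128°, forward 9.5 m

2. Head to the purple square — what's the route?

turn right 41°, forward 2.3 m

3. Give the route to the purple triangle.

turn right 97°, forward 2.1 m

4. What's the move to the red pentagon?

turn right 68°, forward 12.5 m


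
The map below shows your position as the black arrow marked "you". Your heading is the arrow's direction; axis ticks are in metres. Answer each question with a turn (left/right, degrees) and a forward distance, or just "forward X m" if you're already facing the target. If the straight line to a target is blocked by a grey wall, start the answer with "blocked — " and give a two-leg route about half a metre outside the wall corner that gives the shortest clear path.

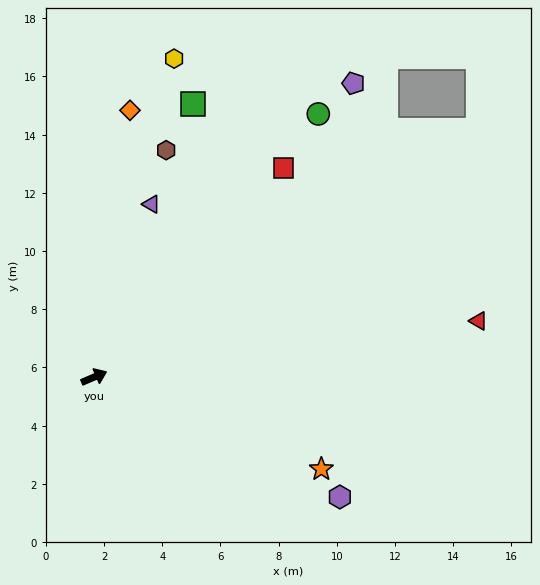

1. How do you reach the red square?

turn left 25°, forward 9.7 m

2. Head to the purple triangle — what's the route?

turn left 48°, forward 6.3 m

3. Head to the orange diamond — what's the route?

turn left 59°, forward 9.3 m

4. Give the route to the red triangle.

turn right 15°, forward 13.4 m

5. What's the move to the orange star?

turn right 45°, forward 8.4 m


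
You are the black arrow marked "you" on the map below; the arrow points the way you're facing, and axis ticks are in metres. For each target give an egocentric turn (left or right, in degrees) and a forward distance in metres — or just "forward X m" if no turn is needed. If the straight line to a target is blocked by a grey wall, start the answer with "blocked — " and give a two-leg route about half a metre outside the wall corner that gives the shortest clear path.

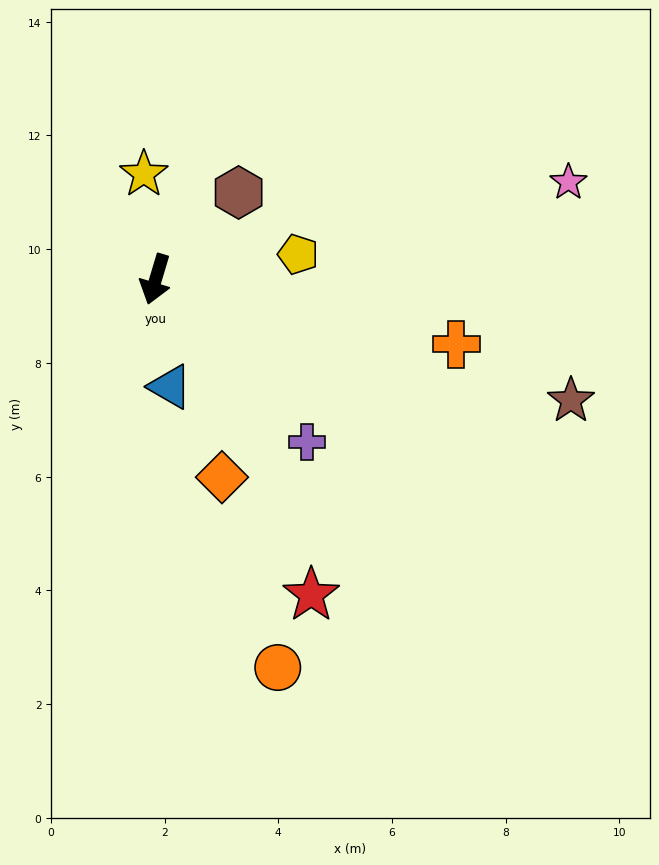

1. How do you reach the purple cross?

turn left 60°, forward 3.9 m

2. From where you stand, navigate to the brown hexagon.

turn left 153°, forward 2.1 m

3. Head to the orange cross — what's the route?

turn left 94°, forward 5.4 m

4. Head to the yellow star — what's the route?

turn right 157°, forward 1.9 m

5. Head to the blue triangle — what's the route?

turn left 24°, forward 1.9 m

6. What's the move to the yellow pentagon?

turn left 117°, forward 2.5 m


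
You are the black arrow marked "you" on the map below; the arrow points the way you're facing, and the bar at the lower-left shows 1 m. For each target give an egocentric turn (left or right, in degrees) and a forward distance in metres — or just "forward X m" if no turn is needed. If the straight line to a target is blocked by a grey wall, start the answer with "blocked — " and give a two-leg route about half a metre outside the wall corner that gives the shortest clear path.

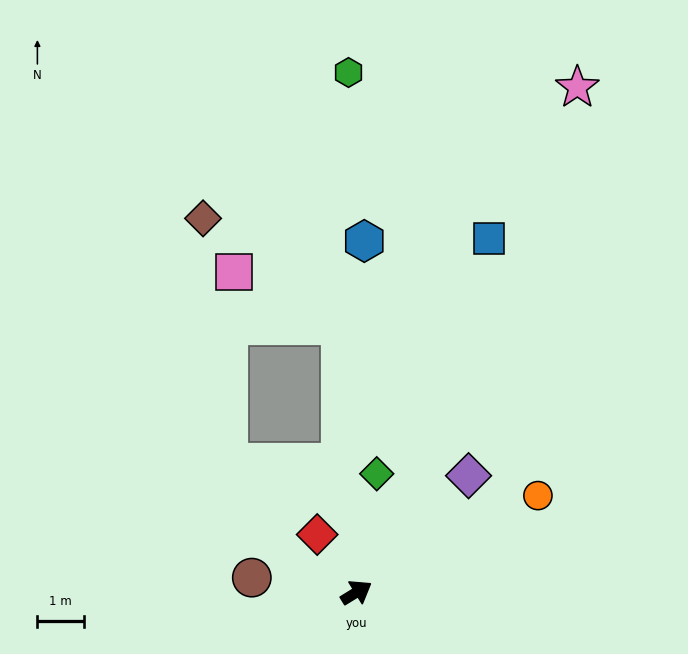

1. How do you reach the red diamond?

turn left 93°, forward 1.5 m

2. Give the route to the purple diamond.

turn left 15°, forward 3.5 m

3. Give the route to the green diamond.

turn left 49°, forward 2.6 m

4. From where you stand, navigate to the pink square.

blocked — turn left 62°, forward 5.7 m, then turn left 60°, forward 2.6 m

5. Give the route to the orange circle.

turn right 4°, forward 4.4 m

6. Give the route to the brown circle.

turn left 140°, forward 2.3 m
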